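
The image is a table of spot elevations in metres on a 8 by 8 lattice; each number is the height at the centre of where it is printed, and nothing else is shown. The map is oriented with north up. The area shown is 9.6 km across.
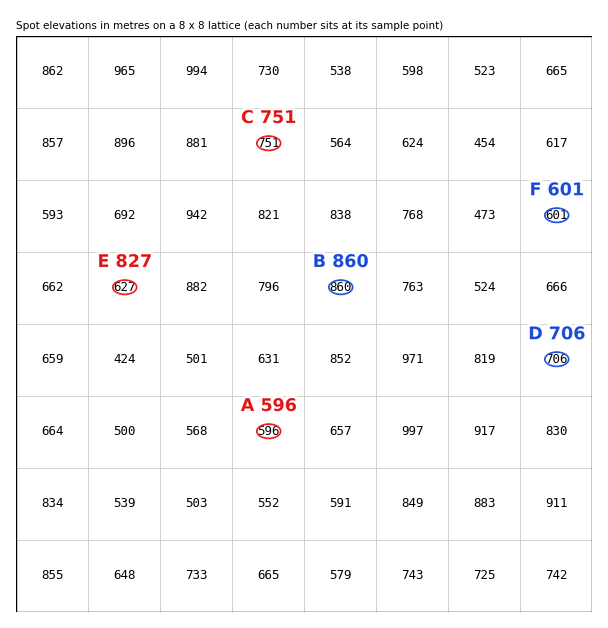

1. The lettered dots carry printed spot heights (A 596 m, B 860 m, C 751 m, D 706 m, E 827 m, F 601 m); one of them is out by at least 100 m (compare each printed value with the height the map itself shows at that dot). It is E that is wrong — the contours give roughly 627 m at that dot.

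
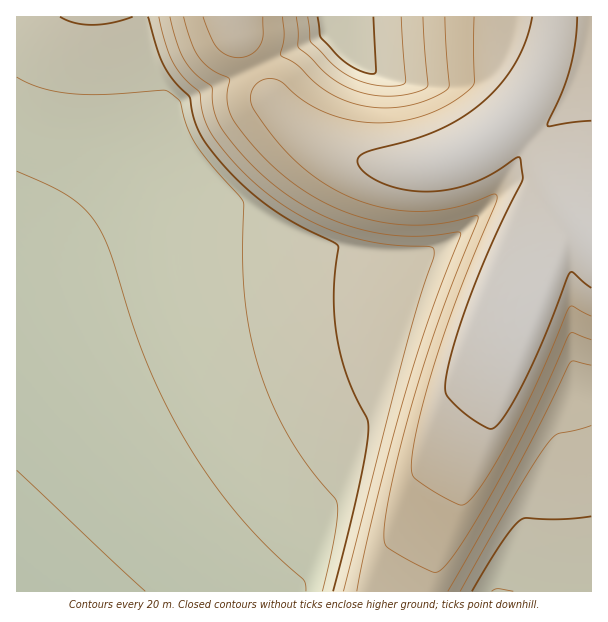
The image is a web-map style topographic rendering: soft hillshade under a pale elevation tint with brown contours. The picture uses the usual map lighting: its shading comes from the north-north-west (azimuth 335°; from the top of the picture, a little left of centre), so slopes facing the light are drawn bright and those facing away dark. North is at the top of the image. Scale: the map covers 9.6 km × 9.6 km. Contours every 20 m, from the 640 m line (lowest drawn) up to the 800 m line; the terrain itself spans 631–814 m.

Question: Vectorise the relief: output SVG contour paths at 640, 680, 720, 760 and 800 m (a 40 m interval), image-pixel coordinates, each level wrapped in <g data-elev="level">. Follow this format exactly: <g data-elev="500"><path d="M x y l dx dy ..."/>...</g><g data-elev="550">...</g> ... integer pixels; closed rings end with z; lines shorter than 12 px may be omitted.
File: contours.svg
<g data-elev="640"><path d="M17 470l128 121"/></g><g data-elev="680"><path d="M492 591l6-2 15 2"/><path d="M17 77l24 11 30 6 30 1 61-5 6 2 12 10 7 24 11 21 16 21 28 32 2 4-1 53 2 40 5 36 9 36 13 35 17 33 21 31 25 30 2 6 0 12-2 20-13 55"/></g><g data-elev="720"><path d="M460 591l56-99 32-49 10-9 33-8"/><path d="M159 17l6 26 8 19 10 15 17 16 3 21 7 18 23 29 27 27 18 13 19 13 20 10 21 9 39 10 22 3 29 0 6 3-1 9-13 41-17 58-60 234"/><path d="M401 17l5 64-4 4-13 1-15-1-14-4-13-6-12-9-24-24-3-25"/></g><g data-elev="760"><path d="M184 17l8 27 7 13 12 12 18 9-2 17 0 9 3 10 5 9 16 20 16 18 17 15 18 13 20 12 22 10 21 7 22 5 21 2 21 0 23-3 22-6 4 0-1 6-23 57-19 53-28 91-14 54-7 38-2 24 1 6 3 3 22 13 22 11 6 0 6-5 24-34 36-62 34-67 31-69 4-2 18 7"/><path d="M445 17l4 67-1 5-11 7-18 7-17 4-16 1-26-3-24-8-19-13-21-20-15-8 3-20-2-19"/></g><g data-elev="800"><path d="M591 121l-42 5-2-1 15-33 8-23 5-25 2-27"/><path d="M532 17l-6 24-12 24-15 21-19 18-21 15-24 12-22 9-49 13-6 5-1 4 2 5 6 6 18 10 22 7 24 2 22-3 21-6 22-10 22-15 4 0 2 22-27 56-22 53-18 53-9 38-1 12 3 6 17 16 19 12 7 3 4-2 9-11 11-17 25-52 30-75 3 1 18 15"/></g>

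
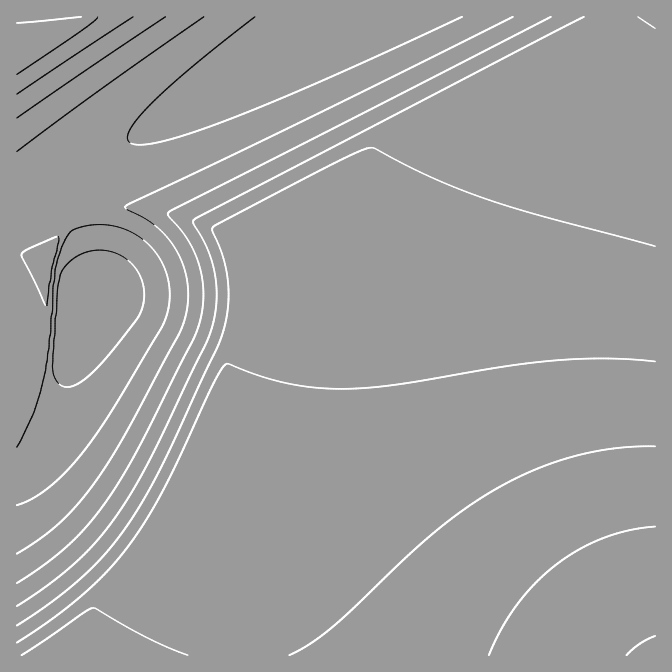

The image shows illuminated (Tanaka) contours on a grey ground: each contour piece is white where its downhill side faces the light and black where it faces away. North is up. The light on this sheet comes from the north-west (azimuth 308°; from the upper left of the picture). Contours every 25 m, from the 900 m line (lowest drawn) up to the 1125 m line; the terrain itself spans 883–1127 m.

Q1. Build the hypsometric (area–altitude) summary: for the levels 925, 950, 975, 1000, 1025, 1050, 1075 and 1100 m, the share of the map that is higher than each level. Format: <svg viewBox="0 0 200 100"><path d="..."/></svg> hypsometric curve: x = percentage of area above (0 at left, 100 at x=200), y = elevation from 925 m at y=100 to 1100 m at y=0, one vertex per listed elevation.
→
<svg viewBox="0 0 200 100"><path d="M180 100l-22-14-11-15-9-14-26-14-40-14-46-15-19-14"/></svg>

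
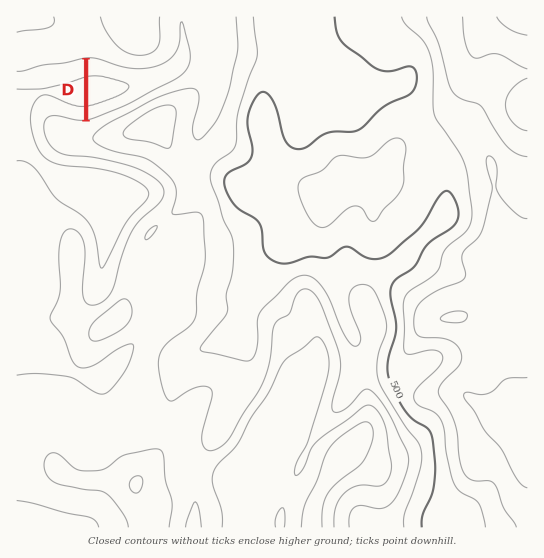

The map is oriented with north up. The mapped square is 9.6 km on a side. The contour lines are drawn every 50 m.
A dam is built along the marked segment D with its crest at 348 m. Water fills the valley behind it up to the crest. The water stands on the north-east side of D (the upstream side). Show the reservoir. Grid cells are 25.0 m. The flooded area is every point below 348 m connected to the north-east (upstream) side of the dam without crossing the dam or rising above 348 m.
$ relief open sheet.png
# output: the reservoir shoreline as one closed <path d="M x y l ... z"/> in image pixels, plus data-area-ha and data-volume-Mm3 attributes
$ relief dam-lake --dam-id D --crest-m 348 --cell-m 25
<path d="M183 40l-6 13-8 8-15 7-23 1-1-1-12-1-16-7-13-1-1 59 3 1 8-3 27-12 3 0 26-16 23-11 9-8 2-7-1-15-5-7z" data-area-ha="123" data-volume-Mm3="33.33"/>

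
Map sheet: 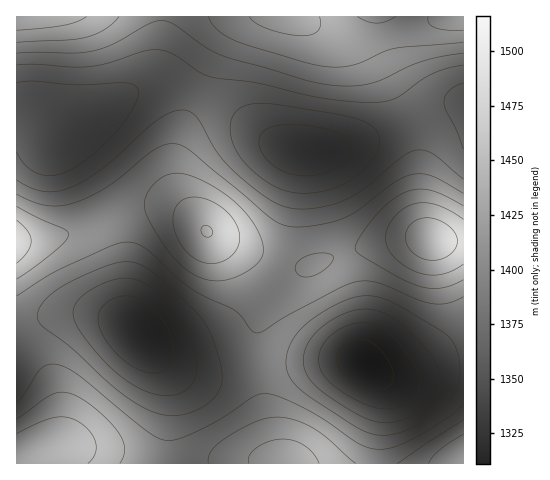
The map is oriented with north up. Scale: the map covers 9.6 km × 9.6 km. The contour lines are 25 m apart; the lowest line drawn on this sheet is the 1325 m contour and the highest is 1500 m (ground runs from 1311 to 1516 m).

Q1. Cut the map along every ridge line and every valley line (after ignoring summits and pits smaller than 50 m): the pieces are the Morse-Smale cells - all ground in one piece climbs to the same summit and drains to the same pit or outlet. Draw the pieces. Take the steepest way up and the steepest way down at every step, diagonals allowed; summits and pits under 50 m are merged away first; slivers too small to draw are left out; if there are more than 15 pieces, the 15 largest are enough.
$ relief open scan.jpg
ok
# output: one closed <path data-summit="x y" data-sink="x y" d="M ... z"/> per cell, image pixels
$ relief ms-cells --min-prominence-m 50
<path data-summit="463 17" data-sink="306 151" d="M463 16l-19 0-52 19-29 5-28-3-37-21-136 0-1 31-4 19-7 12-10 9 15-5 24 3 39 17 45 33 18 11 17 4 36-1 31-9 65-28 17-6 17-2z"/><path data-summit="207 231" data-sink="306 151" d="M166 82l-11 0-12 4-59 33-18 12 2 9 33 46 15 27 28-7 25 2 16 6 22 18 20 10 49 19 13-44 8-51 6-15-11-2-20-8-41-31-28-16-24-9z"/><path data-summit="431 239" data-sink="362 363" d="M421 238l-24 2-39 8-66 24-8 4-15 19-11 30-3 10 1 36 59-9 41-2 26 15 11 4 17 0 39-11 14-1 1-125z"/><path data-summit="431 239" data-sink="306 151" d="M463 105l-16 1-17 6-82 34-22 4-22 0-7 16-8 51-13 43 17 7 16 0 41-17 47-10 24-2 21 3 21 0z"/><path data-summit="463 456" data-sink="362 363" d="M356 360l-41 2-59 10 14 67 10 20-62 1-53-5-1 8 300 0-1-96-14 1-39 11-17 0-11-4z"/><path data-summit="36 452" data-sink="136 333" d="M89 314l-27 0-15 3-31 16 0 122 8 1 30-8 35 0 76 7 4-35 0-31-7-21-15-22-17-20-18-8z"/><path data-summit="207 231" data-sink="136 333" d="M158 206l-22 1-21 7 6 17 3 22 2 56 7 20 7 9 11 7 8 2 17 0 26-7 44-21 10-11 20-46-66-28-28-21z"/><path data-summit="24 17" data-sink="306 151" d="M161 16l-144 0-1 88 22 6 21 17 8 3 59-35 21-14 9-12 5-22z"/><path data-summit="431 239" data-sink="136 333" d="M115 214l-48 20-51 8 1 90 21-12 24-6 35 1 19 4 16 8-6-18-3-66z"/><path data-summit="431 239" data-sink="306 151" d="M22 105l-6 0 0 136 27-2 24-5 48-20-10-22-37-52-2-9-23-17z"/><path data-summit="463 456" data-sink="136 333" d="M151 350l13 22 5 17-3 66 52 5 63-1-5-5-6-15-14-67-22 3-39-1-27-10z"/><path data-summit="431 239" data-sink="136 333" d="M277 261l-21 47-13 14-29 14-32 10-23 1-14-5-1 1 17 16 25 13 16 3 32 0 22-3-1-37 11-33 9-16 9-10 22-9-13 0z"/><path data-summit="463 17" data-sink="362 363" d="M442 16l-144 1 37 20 28 3 29-5z"/><path data-summit="36 452" data-sink="362 363" d="M89 448l-42 1-23 7-7 0-1 7 148 0-2-9z"/>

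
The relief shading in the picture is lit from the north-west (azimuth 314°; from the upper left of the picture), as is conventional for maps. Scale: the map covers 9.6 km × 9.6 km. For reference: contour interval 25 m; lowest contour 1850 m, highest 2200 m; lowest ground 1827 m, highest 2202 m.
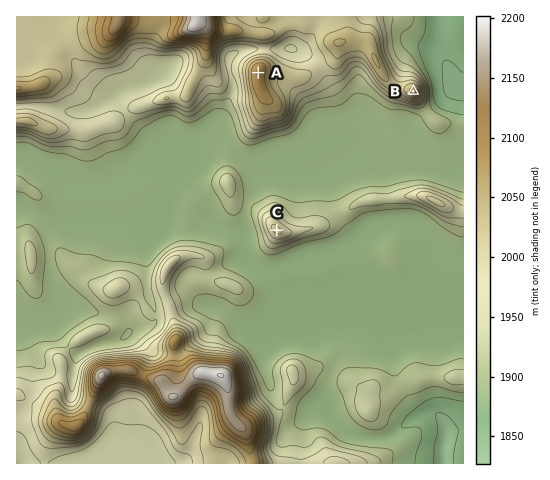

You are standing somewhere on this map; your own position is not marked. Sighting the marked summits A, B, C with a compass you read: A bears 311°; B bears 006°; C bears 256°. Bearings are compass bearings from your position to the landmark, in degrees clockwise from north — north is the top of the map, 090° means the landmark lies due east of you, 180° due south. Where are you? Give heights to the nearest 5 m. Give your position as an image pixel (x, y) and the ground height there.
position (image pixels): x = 402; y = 198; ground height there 1945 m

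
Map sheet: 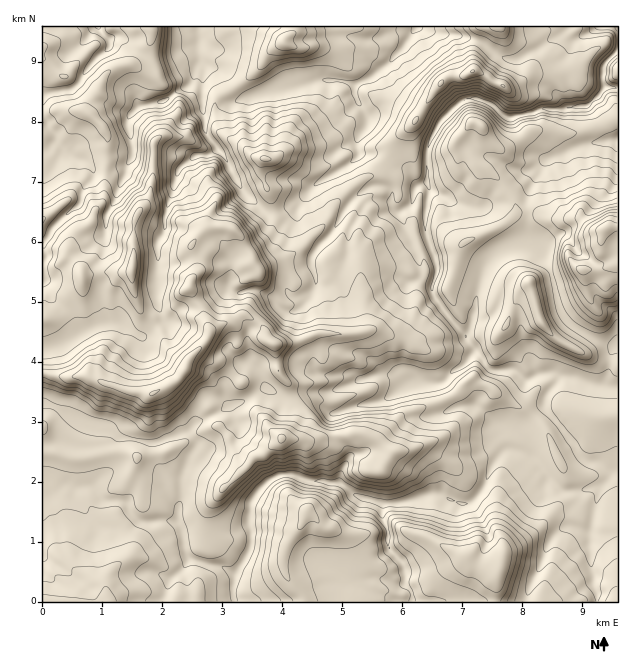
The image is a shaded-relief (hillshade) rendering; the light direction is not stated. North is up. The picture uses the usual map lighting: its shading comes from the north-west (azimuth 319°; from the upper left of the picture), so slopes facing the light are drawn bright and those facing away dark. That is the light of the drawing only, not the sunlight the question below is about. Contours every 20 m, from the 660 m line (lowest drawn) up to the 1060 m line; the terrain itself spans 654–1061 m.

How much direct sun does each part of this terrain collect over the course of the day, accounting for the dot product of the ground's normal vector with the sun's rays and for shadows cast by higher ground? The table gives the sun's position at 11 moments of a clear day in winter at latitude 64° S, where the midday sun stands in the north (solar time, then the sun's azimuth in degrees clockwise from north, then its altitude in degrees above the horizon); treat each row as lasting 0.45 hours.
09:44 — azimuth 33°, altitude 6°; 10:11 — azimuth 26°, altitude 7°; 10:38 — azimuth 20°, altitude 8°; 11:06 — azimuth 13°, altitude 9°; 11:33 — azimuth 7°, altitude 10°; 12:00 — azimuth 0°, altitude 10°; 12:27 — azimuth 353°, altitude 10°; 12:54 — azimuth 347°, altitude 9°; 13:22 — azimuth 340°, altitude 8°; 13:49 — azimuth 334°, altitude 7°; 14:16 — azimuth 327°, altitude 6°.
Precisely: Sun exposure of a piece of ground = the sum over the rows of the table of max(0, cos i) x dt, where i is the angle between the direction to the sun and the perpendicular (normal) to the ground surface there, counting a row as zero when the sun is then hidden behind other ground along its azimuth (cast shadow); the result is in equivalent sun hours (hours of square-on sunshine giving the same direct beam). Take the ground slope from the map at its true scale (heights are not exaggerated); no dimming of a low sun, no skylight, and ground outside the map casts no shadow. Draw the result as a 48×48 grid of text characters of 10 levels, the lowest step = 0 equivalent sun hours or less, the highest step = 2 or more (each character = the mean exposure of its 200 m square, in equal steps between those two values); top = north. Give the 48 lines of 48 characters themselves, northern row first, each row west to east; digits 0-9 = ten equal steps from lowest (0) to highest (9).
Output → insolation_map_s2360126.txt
544461222333333333465333322233354321001333333597
433444443223332234432443444433456777300233445542
345337653344334444300001233224656778852244444303
354265323454343343100000122246568977698653343214
211552111254445530000122312555577410048632223331
235633321007645311234555544455563000000333210027
566542223467544456778765443234550001000000000275
222245347983655687777554444345630048940037899854
322124546877755667666654433555200472257654455431
322222444411361357666544335642013532136422222233
333332333321025126763223454332223223322322234555
345433354422798310000134336533222222342234455566
455544456435656621111112565333212212234555555655
566565586446558831233346642333343112123445666656
763575787458765474112455434432345532222455678668
514634862257875997434555354444544454444334455699
157534332233555687544553345555444566653222113885
364334443255432136655532544434442455311222244321
444455344443333225655425444444443232123433364222
434655543332342334643334344444444232235665327523
323443322345622222333443344333333432345597311222
442222113345433210022333333444443423343434311111
432122113431145666323344444445554133333224321100
432222213421356776743454444455546222334224321020
332223322332256533787667666655545612344213531000
122355432355542012488864443234444552342100474101
234676544356731110133111100111233344111100037632
556865555557402311001223232000001123311111000234
888656677775210243234321100111000138722221100012
011135678862001243203443223443322374486434332122
000000134310011102321333454224567742134543445544
200000000000123235654452213578864222211343344455
431000000000124433677666699997434565322235323333
333221000001222444488769987765667643333333522222
233333220123221355432343312247764333333333442222
334433345322234355300000102333211233433332343222
222222322222344551000000014431111134434443234433
322223323333345510000000000111010013344433223334
333333323333344100047777500000000111254433433334
333343323332331000344787641000134422555544444444
334334432223310121333335677648877667666655433344
444433344443322232344323567866999888878765333333
444444444443333343443100123332236998756753344333
444445554443233223442222222341112355454433544444
434555432344311125433333333354122223443224544444
443454333324565344223433333233333212232224444434
544434444445443343212333333344322211122234444444
554444432344333332211233333333322222111234444544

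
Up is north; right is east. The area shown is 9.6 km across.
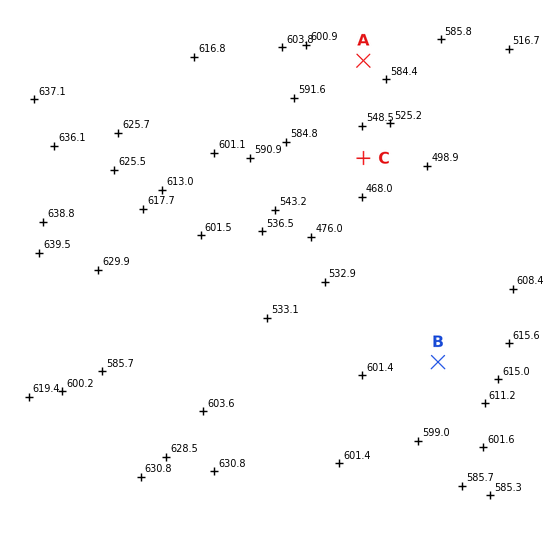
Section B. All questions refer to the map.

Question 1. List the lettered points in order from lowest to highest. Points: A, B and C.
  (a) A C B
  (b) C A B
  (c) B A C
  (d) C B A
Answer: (b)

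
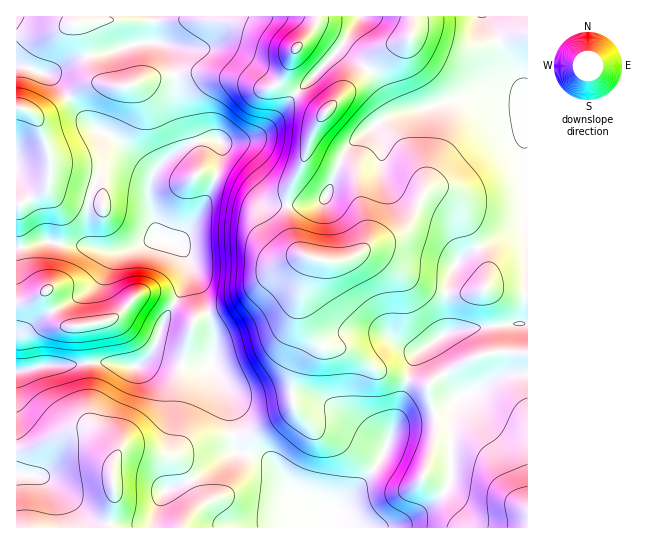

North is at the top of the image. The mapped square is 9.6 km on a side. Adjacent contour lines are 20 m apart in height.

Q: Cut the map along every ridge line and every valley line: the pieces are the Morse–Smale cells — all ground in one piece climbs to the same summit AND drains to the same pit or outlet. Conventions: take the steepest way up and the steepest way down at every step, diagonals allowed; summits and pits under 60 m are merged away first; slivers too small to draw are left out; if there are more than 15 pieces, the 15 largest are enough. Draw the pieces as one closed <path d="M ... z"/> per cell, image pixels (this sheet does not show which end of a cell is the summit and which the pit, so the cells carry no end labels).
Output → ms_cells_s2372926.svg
<path d="M527 16l-510 0-1 354 10 1 17-6 28 0 15-2 27 0 25 4 13-8 34 8 21 0 5-3 17 34 5 28 2 25 19 4 16 6 9 9 10 17 8 6 30 15 14-3 39-44 16-40 15-55 4-9 7-8 21-14 12-4 38-6 35-2z"/><path d="M157 359l-10 1-9 7-25-4-27 0-15 2-28 0-27 6 1 157 310-1 1-18-2-2-33-16-14-21-13-11-31-8-2-25-5-28-17-34-5 3-21 0z"/><path d="M527 324l-34 1-43 7-15 8-20 17-20 68-15 36-39 44-13 4-1 19 201-1z"/>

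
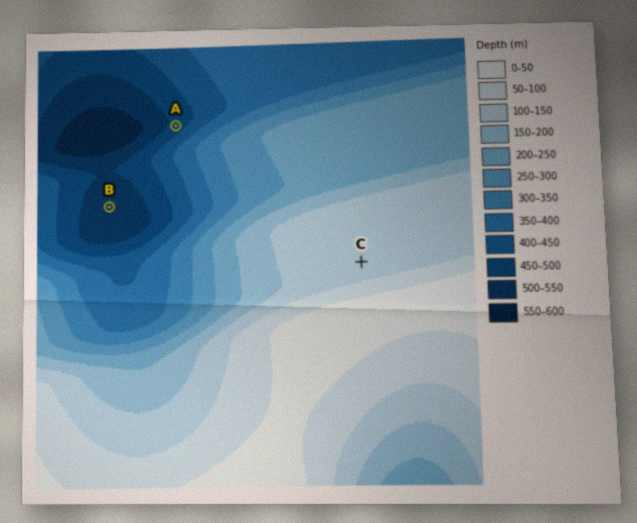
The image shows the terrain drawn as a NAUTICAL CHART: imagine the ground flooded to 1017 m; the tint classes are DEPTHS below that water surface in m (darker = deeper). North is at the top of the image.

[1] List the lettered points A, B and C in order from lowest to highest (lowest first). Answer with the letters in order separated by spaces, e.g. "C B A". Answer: B A C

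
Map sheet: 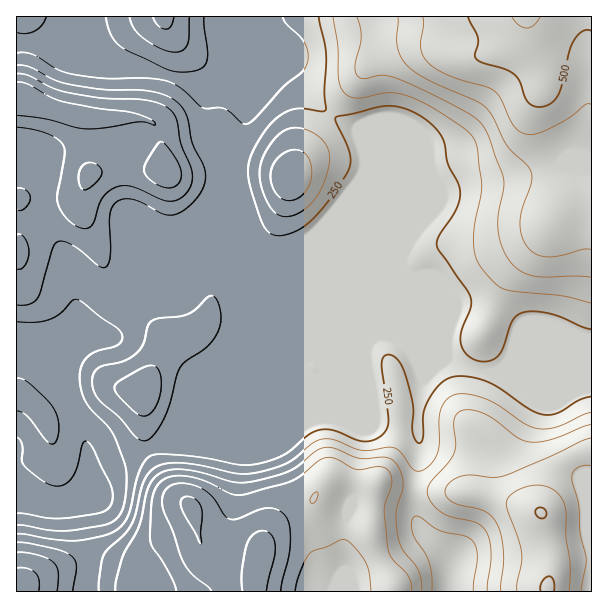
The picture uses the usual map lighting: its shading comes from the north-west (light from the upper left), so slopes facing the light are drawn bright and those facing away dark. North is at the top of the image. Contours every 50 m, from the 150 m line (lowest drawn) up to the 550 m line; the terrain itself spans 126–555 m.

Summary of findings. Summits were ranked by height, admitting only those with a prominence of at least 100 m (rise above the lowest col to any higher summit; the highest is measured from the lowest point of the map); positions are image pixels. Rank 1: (261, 554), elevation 519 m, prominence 275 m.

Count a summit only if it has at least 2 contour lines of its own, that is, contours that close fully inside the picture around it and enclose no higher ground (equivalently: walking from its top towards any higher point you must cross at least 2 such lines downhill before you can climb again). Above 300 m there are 2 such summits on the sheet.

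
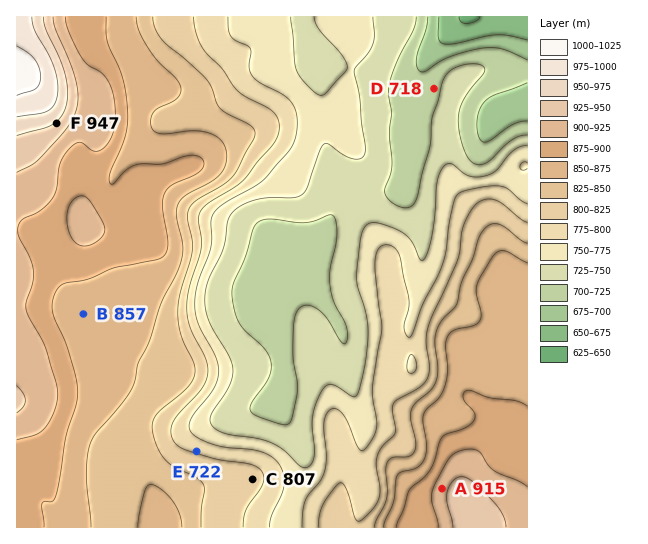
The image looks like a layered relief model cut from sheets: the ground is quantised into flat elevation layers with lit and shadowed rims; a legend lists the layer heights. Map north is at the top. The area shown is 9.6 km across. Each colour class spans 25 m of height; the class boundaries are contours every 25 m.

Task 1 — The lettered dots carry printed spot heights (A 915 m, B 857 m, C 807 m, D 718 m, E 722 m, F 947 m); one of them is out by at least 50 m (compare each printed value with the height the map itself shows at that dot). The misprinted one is E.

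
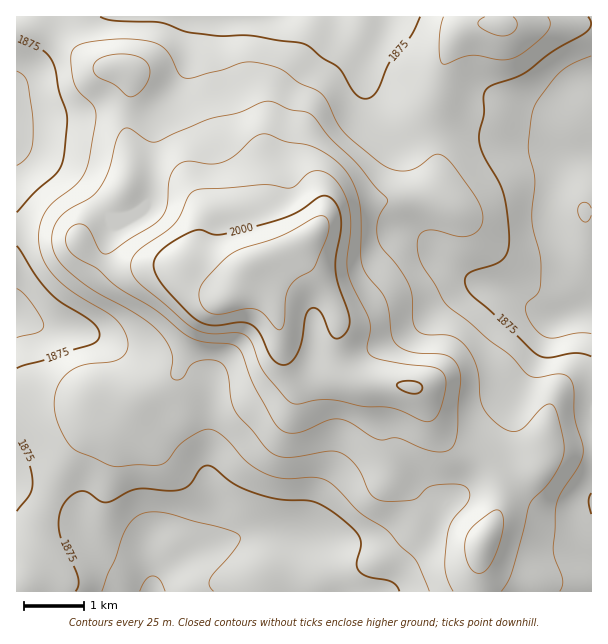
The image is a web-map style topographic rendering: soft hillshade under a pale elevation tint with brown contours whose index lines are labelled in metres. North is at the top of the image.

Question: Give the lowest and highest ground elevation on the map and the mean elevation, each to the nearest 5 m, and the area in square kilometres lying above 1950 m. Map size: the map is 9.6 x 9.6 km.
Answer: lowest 1820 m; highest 2040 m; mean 1910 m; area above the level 17.3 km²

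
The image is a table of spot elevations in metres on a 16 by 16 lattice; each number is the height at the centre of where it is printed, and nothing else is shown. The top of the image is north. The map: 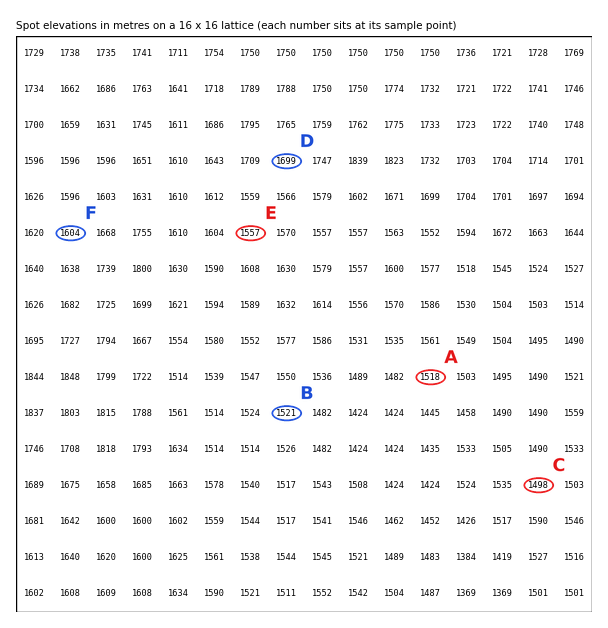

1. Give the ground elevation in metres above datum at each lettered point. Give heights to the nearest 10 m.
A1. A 1520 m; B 1520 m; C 1500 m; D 1700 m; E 1560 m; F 1600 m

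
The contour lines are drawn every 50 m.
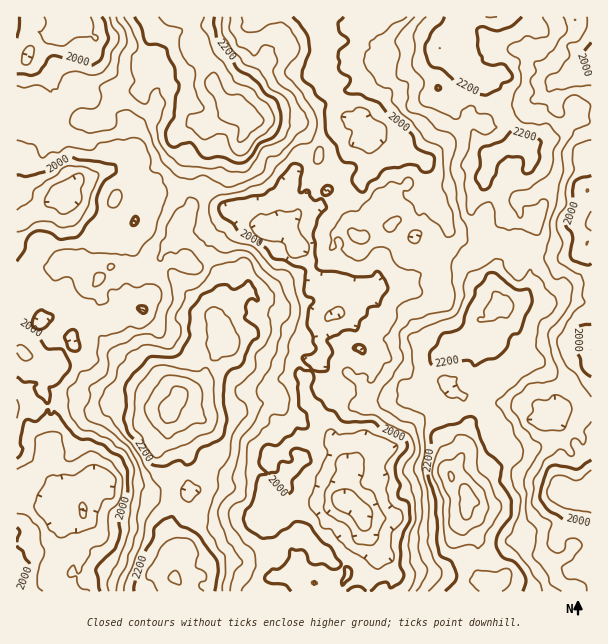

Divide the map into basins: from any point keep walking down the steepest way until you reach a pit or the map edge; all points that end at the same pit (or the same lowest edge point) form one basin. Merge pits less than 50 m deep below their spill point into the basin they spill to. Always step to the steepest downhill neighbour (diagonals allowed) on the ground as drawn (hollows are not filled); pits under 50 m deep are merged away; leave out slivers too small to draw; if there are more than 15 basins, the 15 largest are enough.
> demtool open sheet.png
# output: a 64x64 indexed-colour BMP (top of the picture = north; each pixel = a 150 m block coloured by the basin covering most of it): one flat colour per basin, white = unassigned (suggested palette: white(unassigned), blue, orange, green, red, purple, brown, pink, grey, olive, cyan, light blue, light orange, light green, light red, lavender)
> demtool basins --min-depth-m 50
<image width="64" height="64" href="data:image/bmp;base64,Qk12CAAAAAAAAHYAAAAoAAAAQAAAAEAAAAABAAQAAAAAAAAIAAATCwAAEwsAABAAAAAAAAAA////ALR3HwAOf/8ALKAsACgn1gC9Z5QAS1aMAMJ34wB/f38AIr28AM++FwDox64AeLv/AIrfmACWmP8A1bDFACIiIiIiIiIhERERERERERERERERERERERERFmZmZmZmIiIiIiIiIiERERERERERERERERERERERERFmZmZmZmYiIiIiIiIiIiIRERERERERERERERERERERFmZmZmZmZiIiIiIiIiIiIhEREREREREREREREREREREWZmZmZmZmIiIiIiIiIiIiERERERERERERERERERERERZmZmZmZmYiIiIiIiIiIiIRERERERERERERERERERERFmZmZmZmZiIiIiIiIiIiIREREREREREREREREREREREWZmZmZmZmIiIiIiIiIiIhEREREREREREREREREREREWZmZmZmZmYiIiIiIiIiIiERERERERERERERERERERERZmZmZmZmZiIiIiIiIiIiIhERERERERERERERERERERFmZmZmZmZmIiIiIiIiIiIhEREREREREREREREREREREWZmZmZmZmYiIiIiIiIiIiERERERERERERERERERERERZmZmZmZmZiIiIiIiIiIiIRERERERERERERERERERERFmZmZmZmZmIiIiIiIiIiIhERERERERERERERERERERERZmZmZmZmYiIiIiIiIiIhERERERERERERERERERERERERZmZmZmZiIiIiIiIiIiEREREREREREREREREREREREREWZmZmZmIiIiIiIiIiIRERERERERERERERERERERERERHMzGZmYiIiIiIiIiIhERERERERERERERERERERERERHMzMzGZiIiIiIiIiIiIRERERERERERERERERERERERHMzMzMxmIiIiIiIiIiIhEREREREREREREREREREREREczMzMzMYrsiIisiIiIiEREREREREREREREREREREREczMzMzMzbu7u7u7siIiIhERERERERERERERERERERERHMzMzMzNu7u7u7IiIiIiIREREREREREREREREREREREczMzMzd27u7u7IiIiIiIiIREREREREUERERERERERERHMzMzd3bu7u7IiIiIiIiIhEREREREUREERERERERERERzMzd3du7u7siIiIiIiIiIRERERFEREQRERERERERERHMzd3d27u7siIiIiIiIiIhERERREREQRERERERERERERHd3d3bu7siIiIiIiIiIiIREURERERBERERERERERERHd3d3du7siIiIiIiIiIiIncUREd3d3d3d3d3EREREREd3d3d27u7IiIiIiIiIiIid3d3d3d3d3d3d3EREREREd3d3d3bu7siIiIiIiIiIiF3d3d3d3d3d3d3cRERERER3d3d3du7uyIiIiIiIiIiERd3d3d3d3d3d3dxERERER3d3d3d0iu7IiIiIiIiIiEREXd3d3d3d3d3dxERERERZmqqqqqiIruyIiIiIiIiERERFEd3d3d3d3dxERERERFmZqqqqqIiu7u7IiIiIiEREUEUREd3d3d3d3EREREREWZmqqqqoiIruyIiIiIiEREUREREREd3d3d3cRERERERZmaqqqqlVVKyIiVVVSIRERREREREREd3d3d3EREREREWZqqqqqVVIlUiVVVVURERRERERERERHd3d3cRERERERZmqqqqpVVVVVJVVVVVERREREREREREEXd3dxERERERFmqqqqqlVVVVVVVVVVVUREREREREREQRF3dxERERERERZqqqqqVVVVVVVVVVVVREREREREREREQzN3ERERERERFmqqqqpVVVVVVVVVVVVURERERERERERDMzMREREREREREaqqqlVVVVVVVVVVVVRERERERERERDMzMRERERERERERqqqqVVVVVVVVVVVVVEREREREREREMzMzERERERERERZqqqpVVVVVVVVVVVVUREREREREQREzMzMREzMRERERFmqqqlVVVVVVVVVVVVRERERERERBETMzMzMzMzMxEREWaqqqVVVVVVVVVVVVVEREREREREEREzMzMzMzMzMRERaqqqpVVVVVVVVVVVVUREREREREQREzMzMzMzMzMzERGqqqqiVVVVVVVVVVVVVEREREREREMzMzMzMzMzMzMREaqqqqJVVVVVVVUiJVVVREREREREMzMzMzMzMzMzMRERqqqqoiVVVVVVUiIiVVVEREREREMzMzMzMzMzMzMREZmZmqqiiIhVVVUiIiIlVUREREREQzMzMzMzMzMzMxERmZmZqqKIiIhSIiIiIiIhFERDMzMzMzMzMzMzMzMxERGZmZmaYiiIiCIiIiIhEREREzMzMzMzMzMzMzMzMxERGZmZmZloKIiIIiIiIRERERERMzMzMzMzMzMzMzMxERGZmZmZmZiIiIgiIoIhEREREREzMzMzMzMzMzMzMxERGZmZmZmZmIiIiIiIiIERERERERMzMzMzMzMzMzMzMREZmZmZmZmYiIiIiIiIgREREREREzMzMzMzMzMRMzMzERGZmZmZmZiIiIiIiIiBERERERERMzMzMzMzERERMzERERmZmZmZmIiIiIiIiIgRERERERETMzMzMzMxERETMRERGZmZmZmYiIiIiIiIiBEREREREREzMzMzMzEREREREREZmZmZmZiIiIiIiIiIERERERERETMzMzMzERERERERERmZmZmZmIiIiIiIiIgRERERERERMzMzMzERERERERERGZmZmZmYiIiIiIiIiBERERERERETMzMzMRERERERERGZmZmZmZ"/>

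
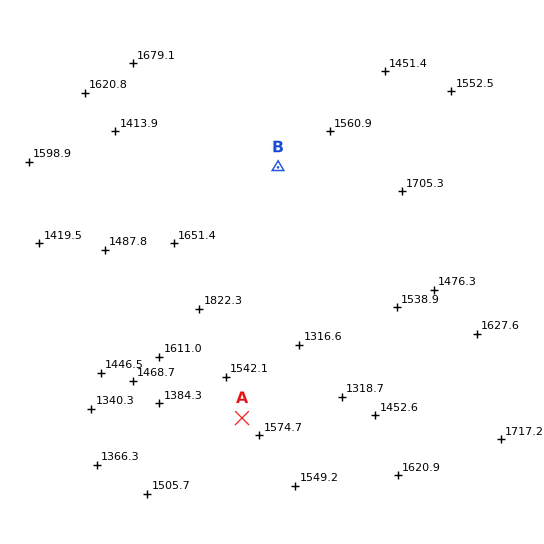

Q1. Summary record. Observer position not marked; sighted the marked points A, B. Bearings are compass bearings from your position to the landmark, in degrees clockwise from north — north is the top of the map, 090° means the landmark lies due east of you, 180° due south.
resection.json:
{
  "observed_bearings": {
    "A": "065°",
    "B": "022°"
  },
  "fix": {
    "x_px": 162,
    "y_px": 456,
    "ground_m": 1465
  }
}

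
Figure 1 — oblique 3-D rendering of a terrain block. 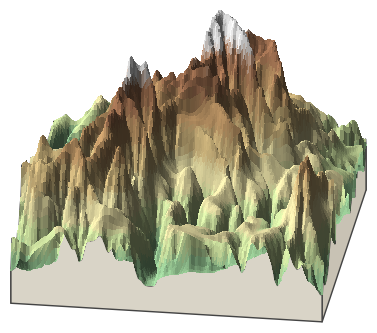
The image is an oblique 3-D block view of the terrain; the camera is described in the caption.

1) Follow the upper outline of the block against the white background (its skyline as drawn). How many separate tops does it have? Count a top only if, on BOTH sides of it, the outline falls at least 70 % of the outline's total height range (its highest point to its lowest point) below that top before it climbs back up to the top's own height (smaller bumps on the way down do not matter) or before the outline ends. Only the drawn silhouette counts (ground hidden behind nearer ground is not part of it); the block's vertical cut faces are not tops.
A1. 0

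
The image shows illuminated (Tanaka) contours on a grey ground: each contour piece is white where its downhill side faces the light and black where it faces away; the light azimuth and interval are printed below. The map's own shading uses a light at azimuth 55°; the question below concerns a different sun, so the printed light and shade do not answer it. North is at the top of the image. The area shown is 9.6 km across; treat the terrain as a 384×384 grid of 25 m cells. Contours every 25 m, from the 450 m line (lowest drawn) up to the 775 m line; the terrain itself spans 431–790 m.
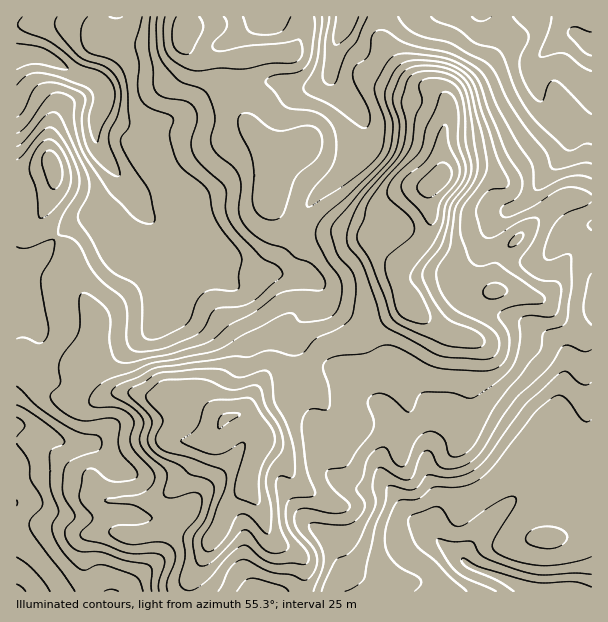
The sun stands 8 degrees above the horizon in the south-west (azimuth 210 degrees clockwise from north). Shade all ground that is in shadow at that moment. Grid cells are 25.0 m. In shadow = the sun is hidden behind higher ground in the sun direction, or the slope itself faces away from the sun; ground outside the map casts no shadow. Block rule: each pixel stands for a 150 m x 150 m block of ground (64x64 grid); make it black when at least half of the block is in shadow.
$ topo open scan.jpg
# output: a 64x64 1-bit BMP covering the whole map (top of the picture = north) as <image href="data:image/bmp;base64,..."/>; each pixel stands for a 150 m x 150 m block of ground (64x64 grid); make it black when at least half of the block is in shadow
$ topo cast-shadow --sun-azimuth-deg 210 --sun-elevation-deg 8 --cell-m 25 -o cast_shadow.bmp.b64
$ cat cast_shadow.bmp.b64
<image width="64" height="64" href="data:image/bmp;base64,Qk0+AgAAAAAAAD4AAAAoAAAAQAAAAEAAAAABAAEAAAAAAAACAAATCwAAEwsAAAIAAAAAAAAA////AAAAAAAAAAAAAAAOAAAAAAAAAPgAAAAAAAAB4AAAAAAAAAHAAAAAAADAAAAAAAAAAcAAAAAAAAADwAAAAAAAAAeAAAAAAAAAAAAAAAAAAAAAAAAAAAAAAAAAAAAAAAAAAAAAAAAAAAAAAAAAAAAAAAAAAAAAAAAAAAAAAAAAAAAAAAAAAAAAAAAAAAAAAAAABAAAAAAAAAAMAAAAAAAAABwAAAAAAAAAHAAAAAAAAAAIAAAAAAAAAAAAAAAAAAAAAAAAAAAAAfgAAAAAAAAD/AAAAAAAAAP8AAAAAAAAAfwAAAAAAAAAeAAAAAAAAAAAAAAAOAAAAAAAAABwAAAAAAAAAgAAAAAAAAAGAAAAAAAAAAYAAAAAAAAABADAAAAAAAAAAMAAAAAAAAAAAAAAAAAAAAAAAAAAAAAAAAAAAAAAAAAAAAAAAAAAAAAAAAAAAAAAAAAAAAAAAAAAAAAAAAAAAAAAAAAAAAAAAAAAAAAAAAAAAADAAAAAAAAAB8AAAAAAYAAPwAAAAABgAA/AAAAAAGAAD4AAAAAAMAAPgAAAAAAYAAeAAAAAADwAAYAAAAAAPAAAAAAAAAB8AAeAAAAAAHwAD4AAAAAA/AAfAAAAAAf8ADwAAAAAD/wAAAAAAAAf/AAAAAAAAB/8AAAAAAAAD/wAAAAAAAAH/AAAAAAAAAH8AA=="/>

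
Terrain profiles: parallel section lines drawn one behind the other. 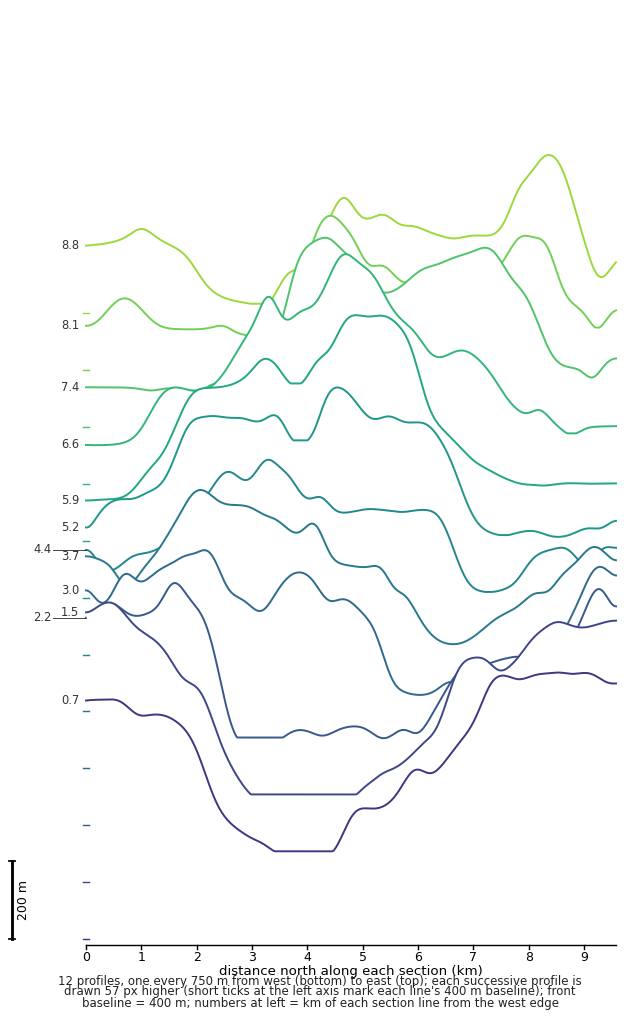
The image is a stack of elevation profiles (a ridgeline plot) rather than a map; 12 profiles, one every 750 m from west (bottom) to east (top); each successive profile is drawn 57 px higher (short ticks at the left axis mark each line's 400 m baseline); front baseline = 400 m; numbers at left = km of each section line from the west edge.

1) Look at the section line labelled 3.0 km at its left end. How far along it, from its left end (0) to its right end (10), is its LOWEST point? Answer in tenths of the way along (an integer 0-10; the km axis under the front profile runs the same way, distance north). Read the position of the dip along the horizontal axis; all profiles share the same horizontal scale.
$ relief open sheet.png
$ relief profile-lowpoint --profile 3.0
6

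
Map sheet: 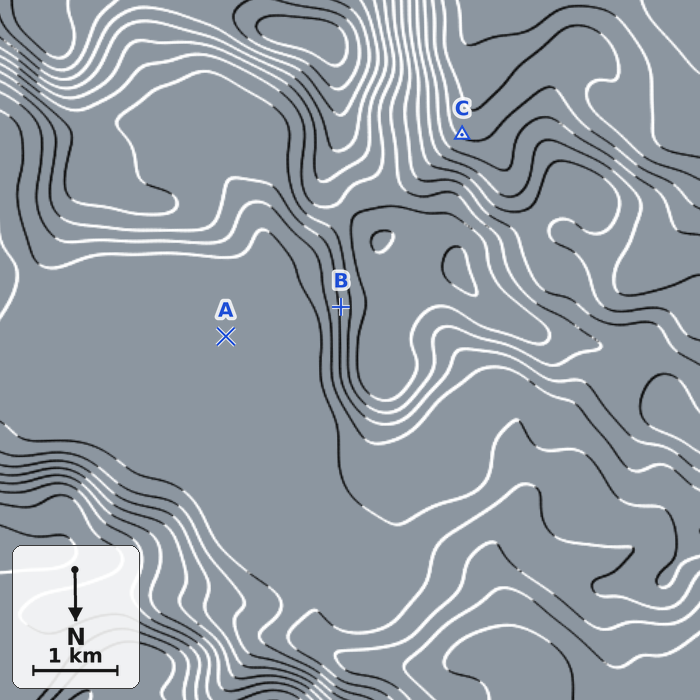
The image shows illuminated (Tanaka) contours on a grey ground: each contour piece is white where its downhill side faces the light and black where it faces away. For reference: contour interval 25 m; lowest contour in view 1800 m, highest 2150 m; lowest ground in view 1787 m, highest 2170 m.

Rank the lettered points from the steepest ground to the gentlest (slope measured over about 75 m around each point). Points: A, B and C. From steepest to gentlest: B C A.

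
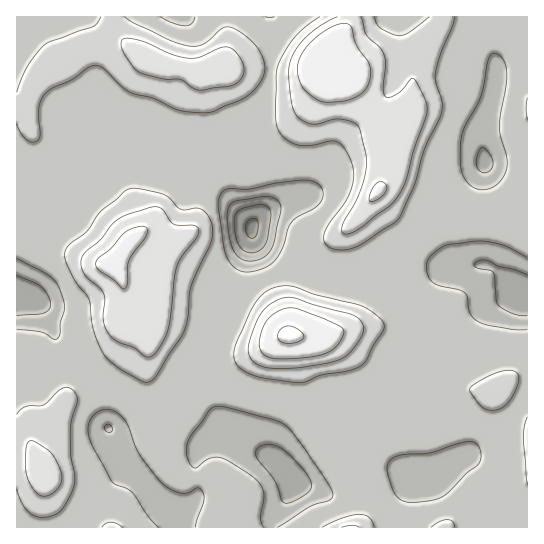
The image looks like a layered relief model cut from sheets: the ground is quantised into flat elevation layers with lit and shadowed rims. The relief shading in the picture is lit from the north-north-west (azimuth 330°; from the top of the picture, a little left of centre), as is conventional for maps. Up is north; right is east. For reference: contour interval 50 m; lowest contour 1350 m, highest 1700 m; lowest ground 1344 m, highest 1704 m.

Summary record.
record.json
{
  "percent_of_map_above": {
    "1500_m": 86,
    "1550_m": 30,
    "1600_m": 14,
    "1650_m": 3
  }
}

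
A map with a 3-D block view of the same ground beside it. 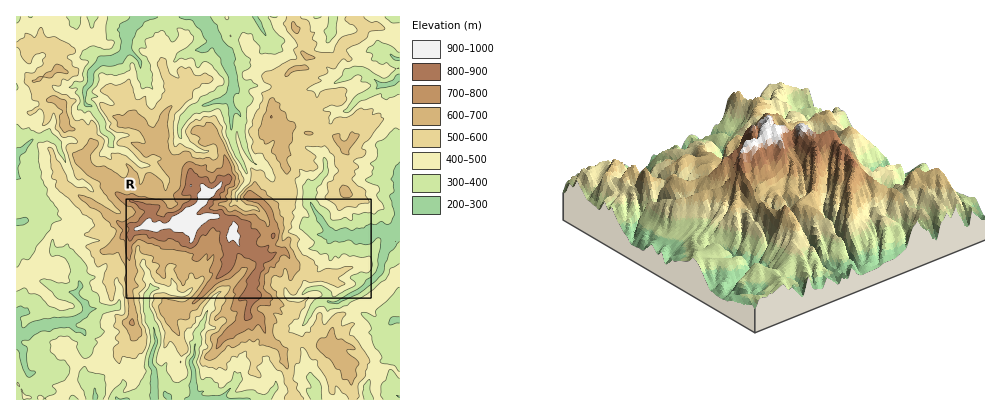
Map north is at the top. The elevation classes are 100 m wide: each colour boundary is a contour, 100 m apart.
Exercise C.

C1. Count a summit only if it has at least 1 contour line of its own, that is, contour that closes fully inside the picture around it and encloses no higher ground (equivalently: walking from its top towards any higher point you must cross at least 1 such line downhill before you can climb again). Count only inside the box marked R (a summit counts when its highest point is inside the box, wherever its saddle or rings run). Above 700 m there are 3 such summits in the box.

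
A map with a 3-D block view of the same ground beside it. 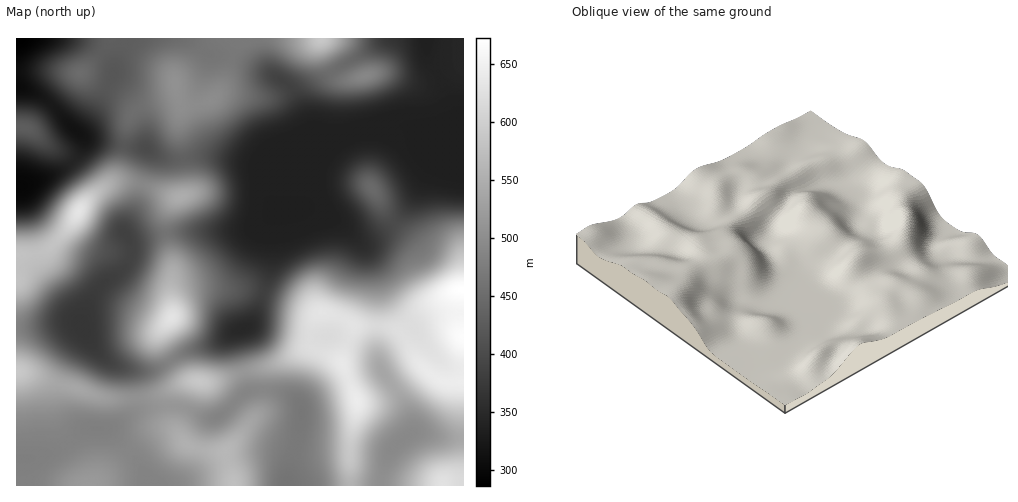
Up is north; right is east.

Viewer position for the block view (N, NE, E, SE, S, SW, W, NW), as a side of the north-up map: NE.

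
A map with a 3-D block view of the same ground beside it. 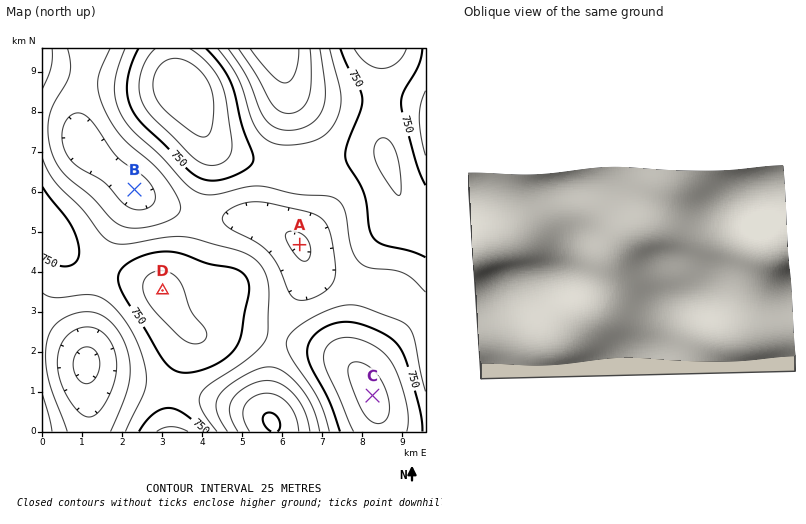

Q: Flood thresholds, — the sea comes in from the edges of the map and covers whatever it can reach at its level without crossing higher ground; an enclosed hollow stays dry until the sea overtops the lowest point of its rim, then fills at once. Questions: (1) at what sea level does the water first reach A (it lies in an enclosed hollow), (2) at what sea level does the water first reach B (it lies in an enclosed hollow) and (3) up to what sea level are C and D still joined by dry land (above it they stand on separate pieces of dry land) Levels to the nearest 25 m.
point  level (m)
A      700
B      700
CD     725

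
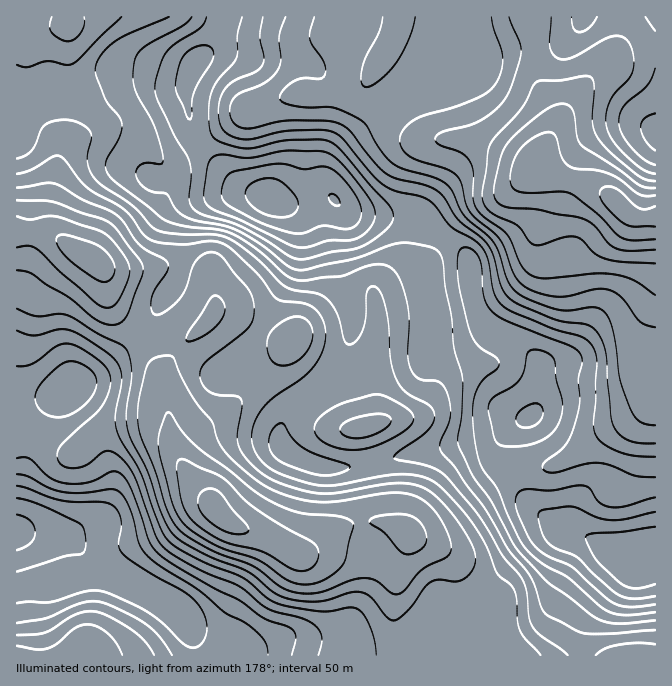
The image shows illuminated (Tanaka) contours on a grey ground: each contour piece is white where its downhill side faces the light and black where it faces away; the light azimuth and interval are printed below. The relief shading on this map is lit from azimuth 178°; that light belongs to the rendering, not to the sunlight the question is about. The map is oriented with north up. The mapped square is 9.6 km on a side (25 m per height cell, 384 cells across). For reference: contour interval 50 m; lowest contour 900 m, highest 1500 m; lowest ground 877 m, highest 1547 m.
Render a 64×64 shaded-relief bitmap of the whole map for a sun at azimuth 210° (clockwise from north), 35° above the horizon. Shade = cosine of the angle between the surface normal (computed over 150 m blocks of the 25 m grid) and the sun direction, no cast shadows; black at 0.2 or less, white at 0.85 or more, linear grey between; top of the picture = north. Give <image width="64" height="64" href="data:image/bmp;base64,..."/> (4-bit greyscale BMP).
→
<image width="64" height="64" href="data:image/bmp;base64,Qk12CAAAAAAAAHYAAAAoAAAAQAAAAEAAAAABAAQAAAAAAAAIAAATCwAAEwsAABAAAAAAAAAAAAAAABEREQAiIiIAMzMzAERERABVVVUAZmZmAHd3dwCIiIgAmZmZAKqqqgC7u7sAzMzMAN3d3QDu7u4A////ANy7qZmaq7zMy6mYh3d4iIiIh3eaqpiIiJmszLuqq8zL3Lqpmqu7zNzKmIiHd3d4iIiHeJqpmIiImbzMu7u8zMzMu6qrvMzd3LmHd3ZVZmZ3iHZnmZiHeImavMu7u83d3bu7u7zN3d3cqHZmZUMzNFZ3ZmeIiHd4mZq8u7u83e3du7u7zd7u3bqGVVVTIhESRWZlVniId4iZmru7u83e7u2qu7vN3d3Ll1Q0RDIREBI0VVVWeIh4iZmau7u8ze7u3aqqq7zcy5hlMiMzIRERI0RVRVZ4iHiJmavMzMze7u3Mqqqqq7qYdUIREiIRERI0VlVVZ4h3d4iavN3c3e7t3LuqqqqpmHZUIREREAARJFd3d3d3h3ZniJrN7u3e7ty6maqqqpmHZUMREQAAABJGiJmYiId3dniJq97/7u7dy6mZqqmZmHd2QhAAAAACNXmqqZmIh3d4iavN7v7t3cupiIiZmIiIiHZCEAAAAjVoq7uqmYiHiJmqvN3u7dy7qYdmd4iHiIiIdTIQAAE1eau7u6qpiIiJqrvN3u7cupmHVVVmdmZ3d4dkIRASNHmrzMy7u6mZmZq7zN3u7cuoh2VERVVVVVVWZVMhESRXm8zMzMzMu6qqq8zd7u7cuYd2VERVVUMyIzREQxESRom8zd3d3d3czLvM3e7u7cuXZmZVZmZlMyEiM0VCESNYm83d7u7u7d3d3d3u7u7duXZVVmZ3d2YzIjRFVUIRJHm83e7u7u7dzM3d3u7d3dyodmZmZ3d3dkREVmd2QhE1is3u7u7tzLqqq8zd3d3dy6iHd3dmZmZmZmZ4iHYxEkebzd3d3cuYdmZ4mru8zMy6qZmZiHZlVVV3eIiIdjIkaLzMzMzLqHVEREVniZq7y7qquqqYdlVERIiJmZiGM0aJvLu7u6mHZVRFVVZniZq7qru7qph3ZVVViZqqmYZEV4q7qqqqmYd3d3d3d3eImaq6u7upiHdmVmaZqrqph1VniaqqqqmYiIiZmqqpmZmaq7qqqZiHd2ZmZ5mru6mHZniJq7u6qYiIiZqru7vMu7qqqpmIh3d3ZmZ3maqqmYdmeJq7y7qph3eJmqqrvN3Lu7qZiId3Z3dmZniJmZmId2Z4mrzLuqmHd3iZmZq8zMu7qod3iHZmdmVniYiIh3ZmVniqu7qpmYh3eImZmavLuquqh3iIh3d2ZWeZd3d2VURFeaqqmZmZiHd4iZmZq7uqq7qYiZmHeHdlaJl3d3ZDM0aJqpmIiIiId3iJmZmrupmruqmqqXd3dlVomXd3ZTMzV4mpmHd3iIh3iJmpmaqqmaqqq7qXZVVURXiId3ZUMjRompmYh3eIiIiZqqmZqqmZqqu7qXVDM0RFeIhmZlQyNGiZmZmIiIiZmau7qZmaqZmau6l2QyIjNFZ3d1VlVDNFeJmZmZiIiZqqvMupiJqpmaq7lkMiIiNFVnd2VmZUNFaJmZmZmZmaqrvNy6mIqqqZq7p0MiESNFVmZmZnd2REV4mZmZmJmqq7zN3LqYiqqpmruWQyESNFVmZmZnd2VEVniZmZmImru7zd3cupiauqmau5ZCIiNVZlVVZmeHZERXiZmZiIiau8ze7cy6qqu6mZq7ljIjRWZmVVVWZ3ZURWiauqmZiavM3e7tzMu7u7qZqrqFMiRWd3ZlRFVmZUVnibzMy6qZrM3v/+3MzMzLuqqrqXMRNGd3d2VERFZlVomrze3cy7vN7///7czNzLu7u7uoQQE1Z3d3ZUM0R3d4q83e7t3d3e////7cu83Luru7qoUQATV3d3dlQzRJmZvN3d7d3d7v/////su7zLqZqqqYUgABRnd3ZlQzRVuqvN3d7u3d3u/////suqvLqIiImIYwAAJFZ2ZVMzV4fLvN3d7u7tzM3u7u3cqZmrqGZmd3ZCEBI0VmZlQzV6qszMzd3u/uy7u8zMy6mHial1Q0VmZDIjNFVVVmZVWKzdzLzM3e7ty6mqqqqZh2Z4h1MiM0RDM0VWZmZmd3eL3u7Lu7zN3cupmaqqmHdmVmd2QhEjMyI0VWZ3d3iJmr3//7uru8y7qpiJqqmHVUVVZmQhEjMzM0RWZnd4iaqr3v//uqqruqmZiJq7qGUzREVVUyEjNERFVWZneImau7ze/+6ZmaqpmIiIq7uXQyM0RERDIiRVZmZnd3eImaq7vN7u3IiJqqmZmIm8yoUyIzMzMzIjRWd3iIiIiJmaqqu83dy7iJmqqqqZmry6dTNERDMzIiNWiJmZqqmZmaqqqrvMy6mImruqqqqrzLl1RWZlRDMzNGeZmqq7qqmZmqqqq7upmImrqqqqqrzLqHVWeIdlVVVVaJmaq7uqqpmZqqqqqZiImaqZmqqru7uodniZmHd3h3d4iZmqqqqqmImaq6qZh3eZqYiaqqq7qpmHiaupmZmYh3iIiZmZmamYiJq7qph3eJmHeJqqqqqpmYiau6qZqZiIiIiIiIiJmYiJq7uqmIiJiHZniaqZmZmZmZqqmYmZiIiIiIiIiImYh4mru6qZmZl3ZmeImZmZmZiIiZiHeIiIiIiIiZiImYh3iau6qpmqqXd2Z3eIiIiHd3d3d3Z3iIiJmIiJmYmZh3d4qqqqqqqqiHd4h3d3d3ZmZ3d3d3eIiJmZiJmZmZmHZniaqqqquqqZiIiId3ZmZmZ4iId3iIiJmZiImZmZmIdmaJqqqqqqqpmIiZiHd2ZmZ4mYh3iIiImZmIiZmZmIh2Zomqqpmqqq"/>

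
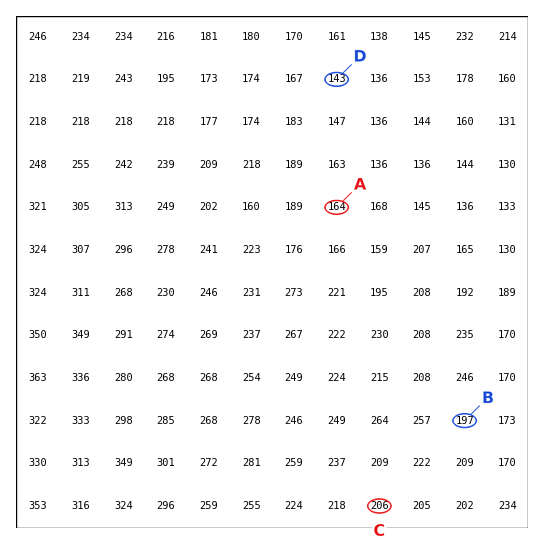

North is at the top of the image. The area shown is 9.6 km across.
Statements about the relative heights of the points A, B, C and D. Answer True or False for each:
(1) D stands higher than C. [False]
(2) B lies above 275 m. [False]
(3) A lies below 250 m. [True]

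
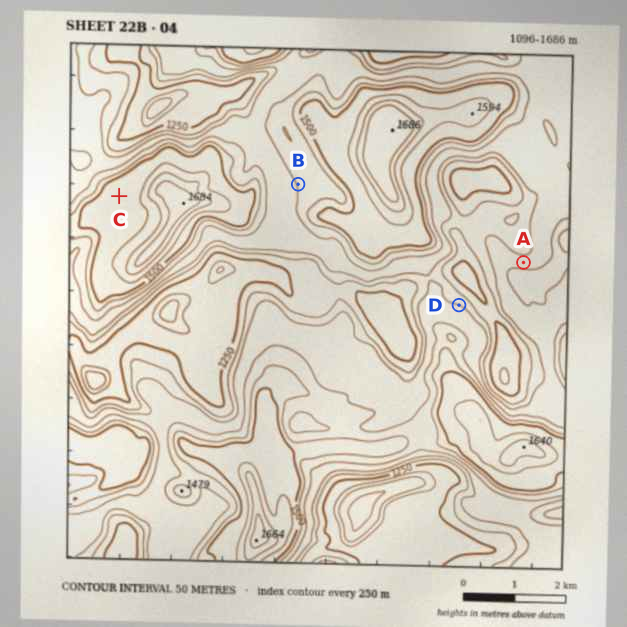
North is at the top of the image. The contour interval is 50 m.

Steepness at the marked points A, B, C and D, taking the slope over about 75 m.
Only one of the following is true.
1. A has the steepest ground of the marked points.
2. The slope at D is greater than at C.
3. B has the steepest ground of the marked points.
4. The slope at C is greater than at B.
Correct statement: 2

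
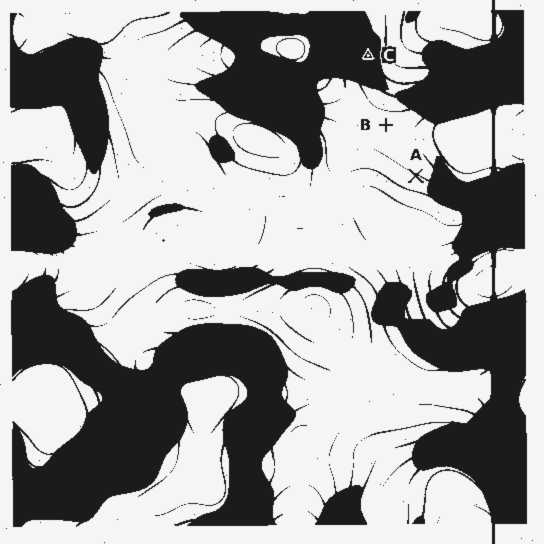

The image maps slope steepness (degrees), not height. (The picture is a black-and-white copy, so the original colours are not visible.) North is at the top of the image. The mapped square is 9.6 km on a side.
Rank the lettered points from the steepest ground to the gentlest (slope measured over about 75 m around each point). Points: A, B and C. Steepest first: C A B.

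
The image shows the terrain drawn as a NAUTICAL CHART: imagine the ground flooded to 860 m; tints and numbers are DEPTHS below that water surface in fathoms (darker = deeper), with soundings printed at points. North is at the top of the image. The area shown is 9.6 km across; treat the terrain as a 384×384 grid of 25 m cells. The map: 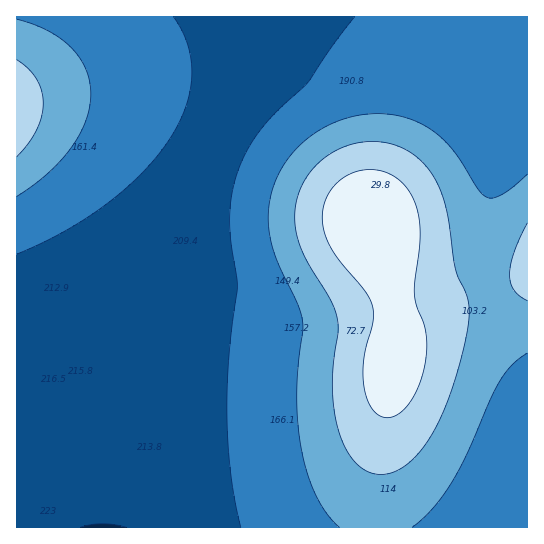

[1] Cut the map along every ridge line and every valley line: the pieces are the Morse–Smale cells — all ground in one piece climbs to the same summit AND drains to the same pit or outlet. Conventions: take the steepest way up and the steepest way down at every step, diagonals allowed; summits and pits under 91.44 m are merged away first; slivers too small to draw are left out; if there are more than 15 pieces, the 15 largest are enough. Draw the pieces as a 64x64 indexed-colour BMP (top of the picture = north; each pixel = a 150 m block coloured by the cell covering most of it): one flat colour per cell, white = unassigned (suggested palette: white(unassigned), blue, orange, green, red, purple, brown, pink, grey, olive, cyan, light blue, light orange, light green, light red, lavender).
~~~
<image width="64" height="64" href="data:image/bmp;base64,Qk12CAAAAAAAAHYAAAAoAAAAQAAAAEAAAAABAAQAAAAAAAAIAAATCwAAEwsAABAAAAAAAAAA////ALR3HwAOf/8ALKAsACgn1gC9Z5QAS1aMAMJ34wB/f38AIr28AM++FwDox64AeLv/AIrfmACWmP8A1bDFABERERERERERERERERERERERERERERETMzMzMzMzMzMzERERERERERERERERERERERERERERERMzMzMzMzMzMzMREREREREREREREREREREREREREREREzMzMzMzMzMzMxERERERERERERERERERERERERERERETMzMzMzMzMzMzERERERERERERERERERERERERERERERMzMzMzMzMzMzMREREREREREREREREREREREREREREREzMzMzMzMzMzMxERERERERERERERERERERERERERERETMzMzMzMzMzMzERERERERERERERERERERERERERERERMzMzMzMzMzMzMREREREREREREREREREREREREREREREzMzMzMzMzMzMxERERERERERERERERERERERERERERERMzMzMzMzMzMzEREREREREREREREREREREREREREREREzMzMzMzMzMzMRERERERERERERERERERERERERERERETMzMzMzMzMzMxERERERERERERERERERERERERERERERMzMzMzMzMzMzEREREREREREREREREREREREREREREREzMzMzMzMzMzMRERERERERERERERERERERERERERERETMzMzMzMzMzMxERERERERERERERERERERERERERERERMzMzMzMzMzMzERERERERERERERERERERERERERERERETMzMzMzMzMzMRERERERERERERERERERERERERERERERMzMzMzMzMzMyEREREREREREREREREREREREREREREREzMzMzMzMzMzIiERERERERERERERERERERERERERERETMzMzMzMzMzMiIhERERERERERERERERERERERERERERMzMzMzMzMzMyIiIREREREREREREREREREREREREREREzMzMzMzMzMzIiIiIRERERERERERERERERERERERERERMzMzMzMzMzMiIiIiEREREREREREREREREREREREREREzMzMzMzMzMyIiIiIhERERERERERERERERERERERERETMzMzMzMzMzIiIiIiIREREREREREREREREREREREREREzMzMzMzMzMiIiIiIiERERERERERERERERERERERERERMzMzMzMzMyIiIiIiIhERERERERERERERERERERERERERMzMzMzMzIiIiIiIiIREREREREREREREREREREREREREREzMzMzMiIiIiIiIiERERERERERERERERERERERERERERERMzMyIiIiIiIiIhEREREREREREREREREREREREREREREREzIiIiIiIiIiIREREREREREREREREREREREREREREREREiIiIiIiIiIhERERERERERERERERERERERERERERERESIiIiIiIiIiIRERERERERERERERERERERERERERERERIiIiIiIiIiIiEREREREREREREREREREREREREREREREiIiIiIiIiIiIhERERERERERERERERERERERERERERESIiIiIiIiIiIiERERERERERERERERERERERERERERERIiIiIiIiIiIiIhEREREREREREREREREREREREREREREiIiIiIiIiIiIiIRERERERERERERERERERERERERERESIiIiIiIiIiIiIhERERERERERERERERERERERERERERIiIiIiIiIiIiIiIREREREREREREREREREREREREREREiIiIiIiIiIiIiIiERERERERERERERERERERERERERESIiIiIiIiIiIiIiIRERERERERERERERERERERERERERIiIiIiIiIiIiIiIiEREREREREREREREREREREREREREiIiIiIiIiIiIiIiIRERERERERERERERERERERERERESIiIiIiIiIiIiIiIiERERERERERERERERERERERERERIiIiIiIiIiIiIiIiIREREREREREREREREREREREREREiIiIiIiIiIiIiIiIiERERERERERERERERERERERERESIiIiIiIiIiIiIiIiIRERERERERERERERERERERERERIiIiIiIiIiIiIiIiIiEREREREREREREREREREREREREiIiIiIiIiIiIiIiIiIRERERERERERERERERERERERESIiIiIiIiIiIiIiIiIhERERERERERERERERERERERERIiIiIiIiIiIiIiIiIiIREREREREREREREREREREREREiIiIiIiIiIiIiIiIiIhERERERERERERERERERERERESIiIiIiIiIiIiIiIiIiERERERERERERERERERERERERIiIiIiIiIiIiIiIiIiIhEREREREREREREREREREREREiIiIiIiIiIiIiIiIiIiERERERERERERERERERERERESIiIiIiIiIiIiIiIiIiIRERERERERERERERERERERERIiIiIiIiIiIiIiIiIiIhEREREREREREREREREREREREiIiIiIiIiIiIiIiIiIiERERERERERERERERERERERESIiIiIiIiIiIiIiIiIiIRERERERERERERERERERERERIiIiIiIiIiIiIiIiIiIhEREREREREREREREREREREREiIiIiIiIiIiIiIiIiIiERERERERERERERERERERERESIiIiIiIiIiIiIiIiIiIRERERERERERERERERERERER"/>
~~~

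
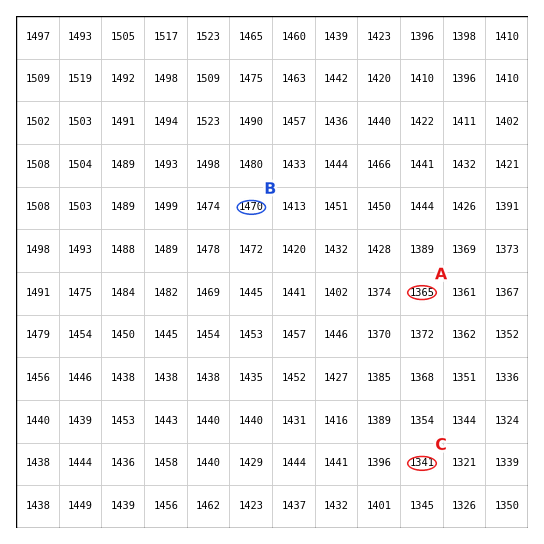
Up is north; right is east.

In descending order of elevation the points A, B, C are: B A C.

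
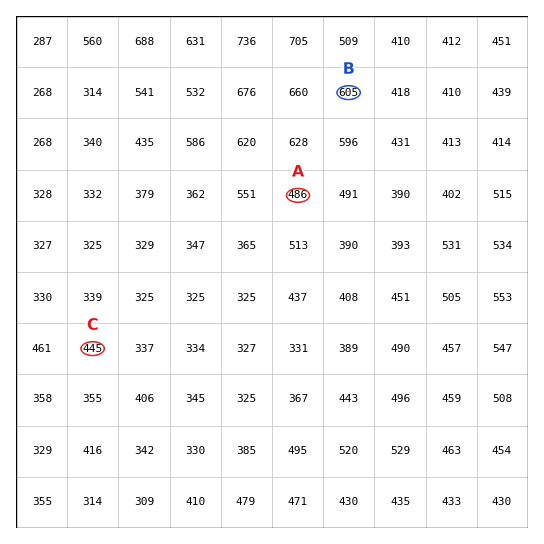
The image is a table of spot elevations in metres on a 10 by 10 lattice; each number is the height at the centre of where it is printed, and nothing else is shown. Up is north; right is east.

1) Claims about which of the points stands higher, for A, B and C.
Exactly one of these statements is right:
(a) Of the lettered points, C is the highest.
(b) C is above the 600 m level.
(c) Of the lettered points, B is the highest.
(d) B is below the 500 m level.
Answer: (c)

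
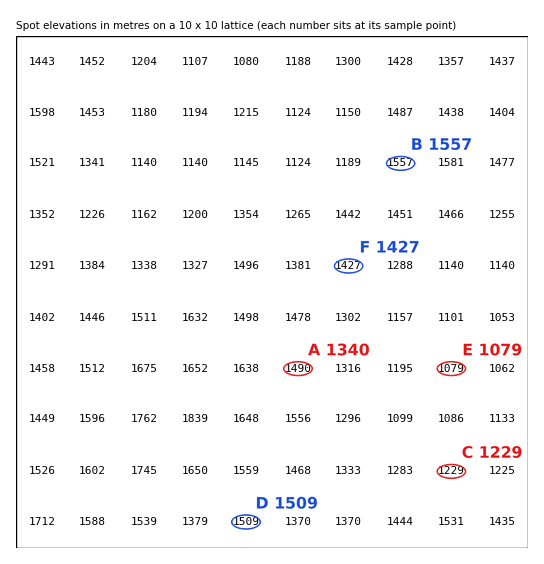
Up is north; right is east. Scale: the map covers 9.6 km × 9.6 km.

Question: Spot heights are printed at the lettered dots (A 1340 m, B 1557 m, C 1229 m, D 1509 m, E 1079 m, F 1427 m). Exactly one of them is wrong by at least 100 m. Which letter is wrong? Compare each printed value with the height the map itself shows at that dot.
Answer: A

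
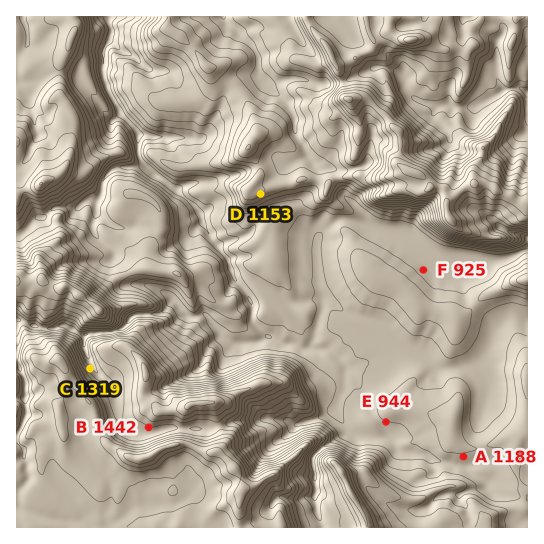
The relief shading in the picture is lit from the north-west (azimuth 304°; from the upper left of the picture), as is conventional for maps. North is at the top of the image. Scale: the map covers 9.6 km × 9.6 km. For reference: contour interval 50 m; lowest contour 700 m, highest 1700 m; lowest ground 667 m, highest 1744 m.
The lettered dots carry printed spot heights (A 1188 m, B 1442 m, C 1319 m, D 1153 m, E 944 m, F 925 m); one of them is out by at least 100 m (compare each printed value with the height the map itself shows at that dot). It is A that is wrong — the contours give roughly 988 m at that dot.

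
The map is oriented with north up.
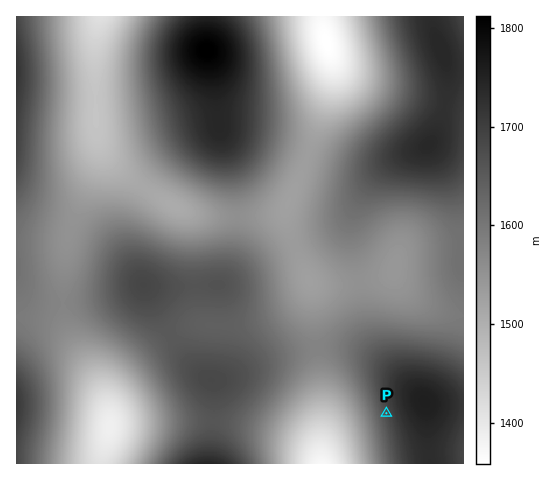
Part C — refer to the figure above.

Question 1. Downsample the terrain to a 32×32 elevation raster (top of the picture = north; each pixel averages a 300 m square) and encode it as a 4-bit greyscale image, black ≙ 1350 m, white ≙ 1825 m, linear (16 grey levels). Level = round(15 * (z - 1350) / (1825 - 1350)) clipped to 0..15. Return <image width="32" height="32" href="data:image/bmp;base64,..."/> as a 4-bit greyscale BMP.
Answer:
<image width="32" height="32" href="data:image/bmp;base64,Qk12AgAAAAAAAHYAAAAoAAAAIAAAACAAAAABAAQAAAAAAAACAAATCwAAEwsAABAAAAAAAAAAAAAAABEREQAiIiIAMzMzAERERABVVVUAZmZmAHd3dwCIiIgAmZmZAKqqqgC7u7sAzMzMAN3d3QDu7u4A////AKh1MiNGirzLmFMhEkebzMupdTISNXmrqpdUIiNXm8zLqXUyEjVomqmXZDI0aKvMy7mGQhI1eJqpmHVDRWiszcy5hkMiRXmqqpl2VVZ5vN3MqYZDM1aJqqqph2Znirzcy6l2VEVnmqqqqZh3d5q8zLuYdlVWeJqqqqmYd3iaq7qqiHZmZ4maqqmZiHd4mZmZmYh3d4iZqZmZmYd3eIiIiIiHd3iJqqqZmZiHdnd3d3eIiHd4mqqqqqmYd2Znd3d3eIh3eJqrqqqqmHZmZmZmd4iId3iaqqqqqph2ZmZmZneIh3d4mqqZmZmIdmZndmZniId2d4mZiIiIh2Zmd3dmd4iHdneIiHZnd3ZmZ3iHd3eIiHZnd3ZlVmdmZmd4iHd4iJh2ZmZlVVZ3dmZneJiIiZmYdmVVVVZniHdmZniZmaqqqHZVVVVniZmYdmZ4mqu7uql2VEVWeJq7qXZmeJq7zMupdkRFZ4m7zLmHZmiavMzLqXVERWeavMy6h2VniavMy6l1REVom8zMuodlVXiavMu5dkRFaKvMzLqHVERWibvMuXZERXirzdy6hkMzRXmrzLmGREV5vN3dyoZCEjV4q8y5dUNFeb3u7cqFMRE1ebzMuXVDNXm97+3KdCEBNXm8zKl1MzRpve7tuWQhATaKvMyodTIjV6zd3KhkIRJGmszL"/>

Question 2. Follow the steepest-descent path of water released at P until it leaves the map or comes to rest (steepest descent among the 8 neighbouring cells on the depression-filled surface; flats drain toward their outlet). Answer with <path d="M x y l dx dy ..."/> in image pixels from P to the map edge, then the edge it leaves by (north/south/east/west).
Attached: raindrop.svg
<path d="M386 413l-28 0-33 34 0 16"/>
exit: south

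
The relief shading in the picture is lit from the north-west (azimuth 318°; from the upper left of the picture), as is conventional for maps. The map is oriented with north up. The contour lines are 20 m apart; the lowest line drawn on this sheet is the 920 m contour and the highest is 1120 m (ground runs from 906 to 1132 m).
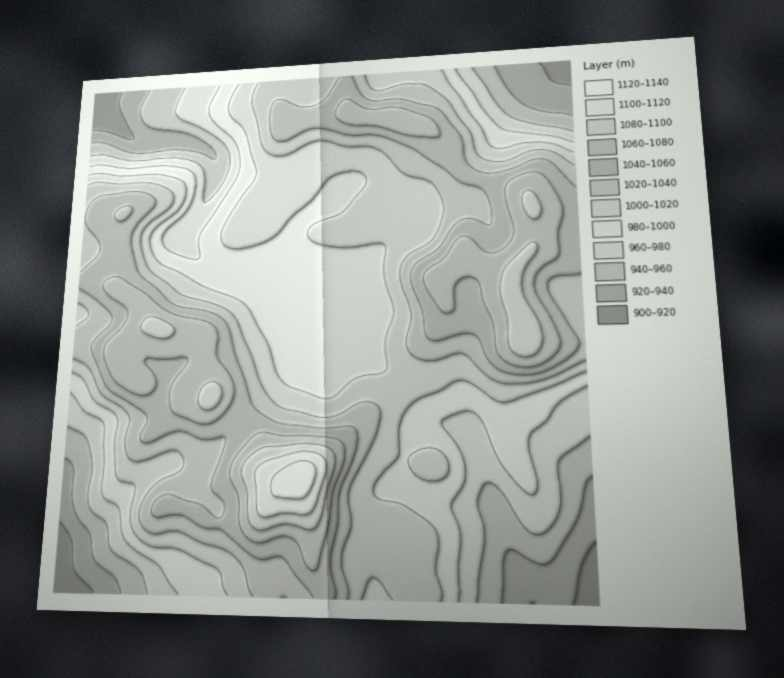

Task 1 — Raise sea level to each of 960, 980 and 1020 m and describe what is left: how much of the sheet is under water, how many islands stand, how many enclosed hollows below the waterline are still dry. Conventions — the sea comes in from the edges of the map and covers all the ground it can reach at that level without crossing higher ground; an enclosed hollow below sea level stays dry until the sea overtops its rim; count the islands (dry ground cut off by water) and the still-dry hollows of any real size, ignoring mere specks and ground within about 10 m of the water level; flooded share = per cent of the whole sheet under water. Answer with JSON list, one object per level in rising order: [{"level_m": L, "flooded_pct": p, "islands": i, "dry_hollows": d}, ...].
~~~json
[{"level_m": 960, "flooded_pct": 12, "islands": 0, "dry_hollows": 0}, {"level_m": 980, "flooded_pct": 20, "islands": 0, "dry_hollows": 0}, {"level_m": 1020, "flooded_pct": 58, "islands": 0, "dry_hollows": 0}]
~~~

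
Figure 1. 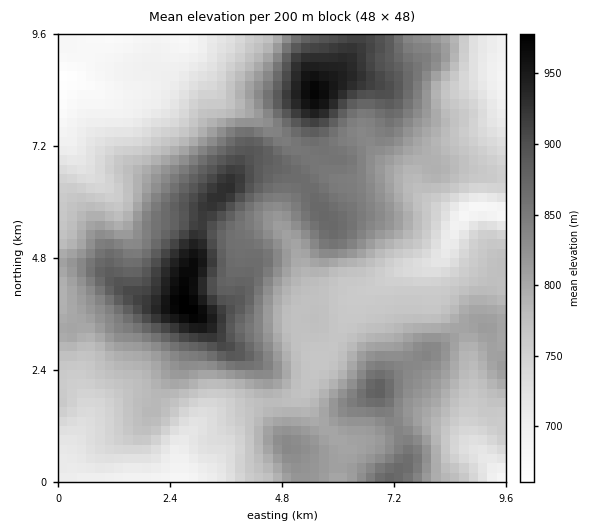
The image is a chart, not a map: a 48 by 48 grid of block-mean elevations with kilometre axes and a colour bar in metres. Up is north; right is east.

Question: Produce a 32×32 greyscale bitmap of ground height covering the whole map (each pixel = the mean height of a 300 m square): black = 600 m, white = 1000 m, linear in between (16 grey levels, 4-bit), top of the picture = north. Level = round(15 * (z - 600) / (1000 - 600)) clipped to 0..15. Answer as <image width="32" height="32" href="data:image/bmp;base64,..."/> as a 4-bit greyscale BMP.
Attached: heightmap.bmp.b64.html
<image width="32" height="32" href="data:image/bmp;base64,Qk12AgAAAAAAAHYAAAAoAAAAIAAAACAAAAABAAQAAAAAAAACAAATCwAAEwsAABAAAAAAAAAAAAAAABEREQAiIiIAMzMzAERERABVVVUAZmZmAHd3dwCIiIgAmZmZAKqqqgC7u7sAzMzMAN3d3QDu7u4A////AEREREQzRFZniIiImqmHZkNEVVRERERWeIiIiImqh2VERFVWVURVVniZiIiImYZVVVVVZmZUVVZ4iIiIiZh2VVZVVWd2ZVVmd4d4iJmYd2ZmZVZnd2ZVZnd3eJmqmIdmZmZmZ3d3Zmd3dneKqpiHdndmZnd4iHiImHZneaqZiHd4Zmd3eJmZqph2ZniZmZh3eHd3iImqq7qYdmZ3iImYh4h3eJmqvMy6mHZmZ3d4iIiIiImavN7supd3dmZmd3d4iHiJq83u3LqXd3ZmZmZmd3d4mrzN7su6mHd2ZmZmZmd3eKu7ve7Lqqh3dmZmZVZmd4mqqrze26qph4d3ZlVVVmd4mqmrzduqqYiZmHdmVFZmd4mImrzKqpiImqmIdmRFZmeHeJq8y6mYiaqpmIdlRFRnd2eau8y6mZqqqZiHZUMzZmZniavMy6maqpmYd2ZVRWVVZ4mqvMu6qqmZmHd3ZmZVVmd4mqvLuqqpmYh3d3ZmRFVmZ4iau7qqqqmYh3d2ZURFVVZniaqpmqqZmYh3ZlU0RERVVniJmau7qZqYh2ZUMzM0RFZmd4q93LqqqYdmVDMzM0RFZnibze3Lu6mHZUQjMzNERVVnms3t3Mu6h2VDIzM0RERFZ4m93dzLqphlQzMzM0Q0RVZ4vMzMu6mYdUQzMzMzM0RWZ5u7zLupmHVE"/>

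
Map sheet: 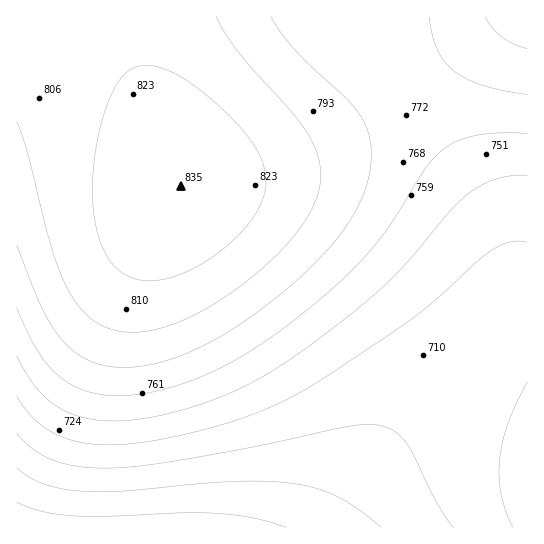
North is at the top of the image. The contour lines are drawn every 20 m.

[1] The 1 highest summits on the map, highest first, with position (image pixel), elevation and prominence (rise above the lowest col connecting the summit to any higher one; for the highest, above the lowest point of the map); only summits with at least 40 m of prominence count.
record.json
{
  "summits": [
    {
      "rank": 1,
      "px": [181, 186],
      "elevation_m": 835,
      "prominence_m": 190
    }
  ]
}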